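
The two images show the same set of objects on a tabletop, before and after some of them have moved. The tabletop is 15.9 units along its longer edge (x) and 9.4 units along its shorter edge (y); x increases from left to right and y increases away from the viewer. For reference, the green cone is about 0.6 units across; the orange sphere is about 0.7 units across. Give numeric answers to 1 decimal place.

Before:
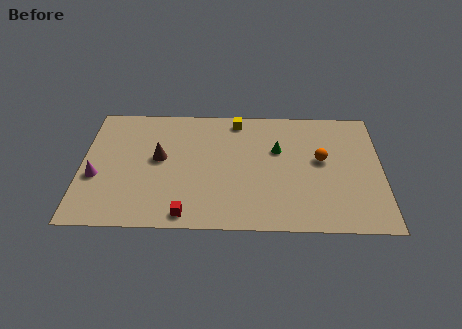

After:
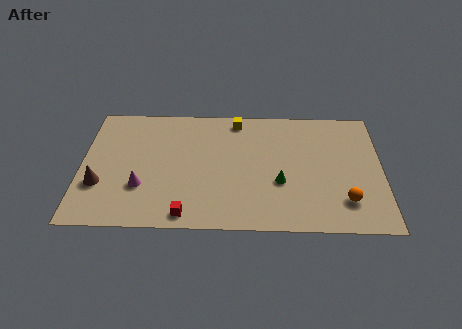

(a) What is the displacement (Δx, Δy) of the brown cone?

(-3.1, -2.1)

The brown cone started near (4.1, 5.2) and ended near (1.0, 3.1).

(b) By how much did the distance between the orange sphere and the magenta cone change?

-1.3

The distance was about 12.0 in the first image and 10.7 in the second, so they moved 1.3 units closer together.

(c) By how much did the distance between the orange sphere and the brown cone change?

+4.3

They were about 8.6 units apart before and 12.9 after — 4.3 units further apart.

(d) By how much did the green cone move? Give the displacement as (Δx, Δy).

(0.1, -2.5)

The green cone started near (10.4, 6.0) and ended near (10.5, 3.5).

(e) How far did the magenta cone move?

2.5

The magenta cone was near (0.8, 3.7) before and (3.2, 3.0) after, so it travelled √(2.4² + 0.7²) ≈ 2.5 units.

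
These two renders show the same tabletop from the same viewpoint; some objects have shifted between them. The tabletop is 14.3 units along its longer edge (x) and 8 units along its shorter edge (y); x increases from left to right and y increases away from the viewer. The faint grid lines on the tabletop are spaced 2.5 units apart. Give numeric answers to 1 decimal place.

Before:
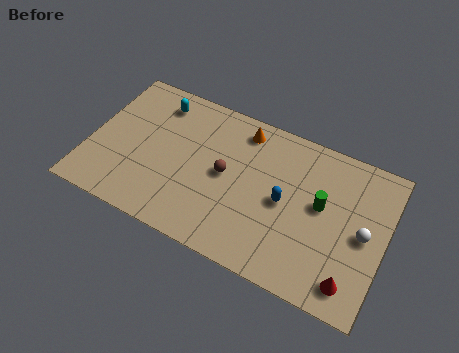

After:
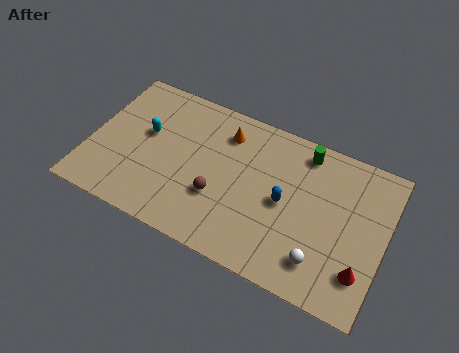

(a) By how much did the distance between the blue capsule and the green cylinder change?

+1.3

Before: roughly 1.8 units apart; after: 3.1. That's 1.3 units further apart.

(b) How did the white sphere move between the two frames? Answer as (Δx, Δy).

(-1.8, -2.2)

The white sphere started near (13.3, 3.9) and ended near (11.5, 1.7).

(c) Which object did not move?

the blue capsule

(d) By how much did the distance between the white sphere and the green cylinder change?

+3.2

Before: roughly 2.2 units apart; after: 5.4. That's 3.2 units further apart.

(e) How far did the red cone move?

0.8

From (13.0, 1.3) to (13.4, 2.0), the red cone covered √(0.4² + 0.7²) ≈ 0.8 units.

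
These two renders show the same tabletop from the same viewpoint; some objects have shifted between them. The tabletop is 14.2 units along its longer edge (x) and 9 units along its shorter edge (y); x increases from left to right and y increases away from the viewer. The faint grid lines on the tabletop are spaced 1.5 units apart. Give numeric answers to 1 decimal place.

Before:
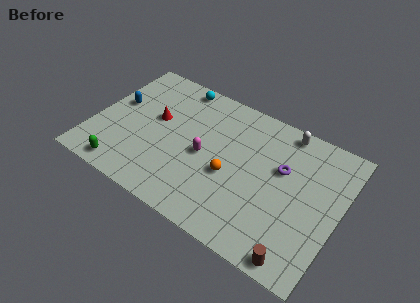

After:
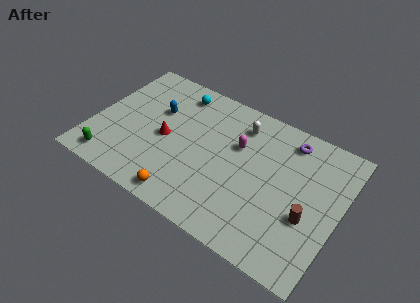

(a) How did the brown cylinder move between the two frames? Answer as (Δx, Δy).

(0.1, 2.6)

The brown cylinder started near (12.5, 0.8) and ended near (12.6, 3.4).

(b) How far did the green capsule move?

0.8

From (2.3, 1.0) to (1.5, 1.2), the green capsule covered √(0.8² + 0.2²) ≈ 0.8 units.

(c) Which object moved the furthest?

the orange sphere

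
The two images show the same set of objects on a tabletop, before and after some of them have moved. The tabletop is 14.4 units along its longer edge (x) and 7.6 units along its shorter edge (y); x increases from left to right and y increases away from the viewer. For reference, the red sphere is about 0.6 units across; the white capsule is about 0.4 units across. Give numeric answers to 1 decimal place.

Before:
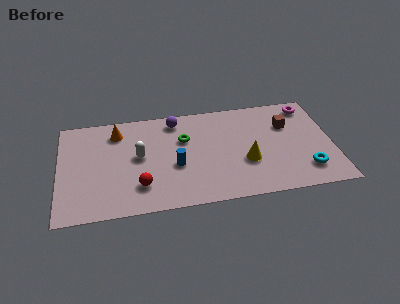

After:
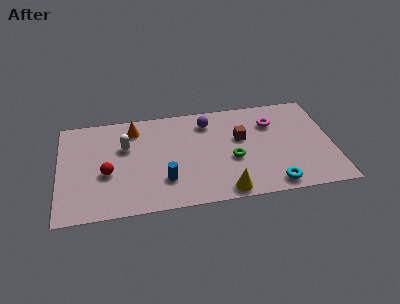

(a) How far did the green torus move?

3.1

The green torus was near (6.6, 5.0) before and (9.1, 3.1) after, so it travelled √(2.5² + 1.9²) ≈ 3.1 units.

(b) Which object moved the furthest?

the green torus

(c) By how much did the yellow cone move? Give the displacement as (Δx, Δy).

(-1.2, -2.0)

The yellow cone started near (9.8, 2.8) and ended near (8.6, 0.8).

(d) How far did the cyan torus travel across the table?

2.0

From (12.9, 1.7) to (11.1, 0.9), the cyan torus covered √(1.8² + 0.8²) ≈ 2.0 units.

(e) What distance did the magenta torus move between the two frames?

2.2

The magenta torus moved from about (13.3, 6.5) to (11.3, 5.5), a distance of √(2.0² + 1.0²) ≈ 2.2.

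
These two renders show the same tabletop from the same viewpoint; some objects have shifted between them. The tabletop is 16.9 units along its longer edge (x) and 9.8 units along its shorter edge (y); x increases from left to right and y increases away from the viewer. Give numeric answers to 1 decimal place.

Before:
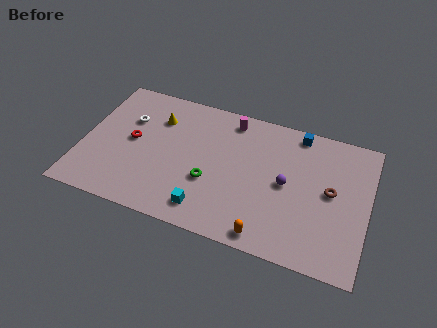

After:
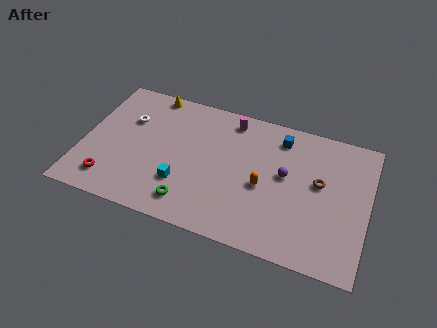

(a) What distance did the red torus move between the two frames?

3.4

From (2.9, 5.1) to (1.9, 1.8), the red torus covered √(1.0² + 3.3²) ≈ 3.4 units.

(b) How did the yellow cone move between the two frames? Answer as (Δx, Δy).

(-0.6, 1.8)

The yellow cone started near (4.2, 7.2) and ended near (3.6, 9.0).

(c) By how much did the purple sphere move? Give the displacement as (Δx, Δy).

(-0.1, 0.6)

The purple sphere started near (12.1, 4.9) and ended near (12.0, 5.5).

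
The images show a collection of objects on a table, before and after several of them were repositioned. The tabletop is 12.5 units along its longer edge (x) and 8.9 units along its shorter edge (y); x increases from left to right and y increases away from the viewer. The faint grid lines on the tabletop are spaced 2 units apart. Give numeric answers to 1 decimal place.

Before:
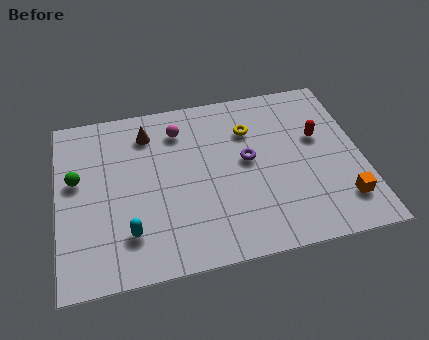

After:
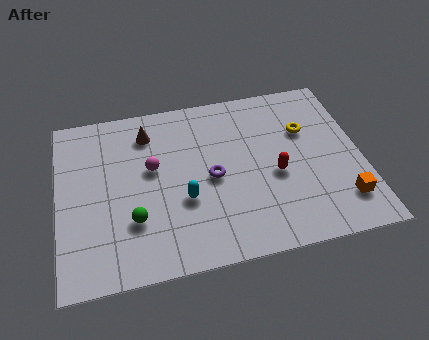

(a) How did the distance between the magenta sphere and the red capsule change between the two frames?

-0.7

The distance was about 5.9 in the first image and 5.2 in the second, so they moved 0.7 units closer together.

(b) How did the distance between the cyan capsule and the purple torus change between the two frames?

-4.2

Before: roughly 5.7 units apart; after: 1.5. That's 4.2 units closer together.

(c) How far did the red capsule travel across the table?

2.5

The red capsule moved from about (10.8, 5.4) to (8.9, 3.8), a distance of √(1.9² + 1.6²) ≈ 2.5.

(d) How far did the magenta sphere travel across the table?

2.2

The magenta sphere moved from about (5.1, 7.0) to (3.9, 5.2), a distance of √(1.2² + 1.8²) ≈ 2.2.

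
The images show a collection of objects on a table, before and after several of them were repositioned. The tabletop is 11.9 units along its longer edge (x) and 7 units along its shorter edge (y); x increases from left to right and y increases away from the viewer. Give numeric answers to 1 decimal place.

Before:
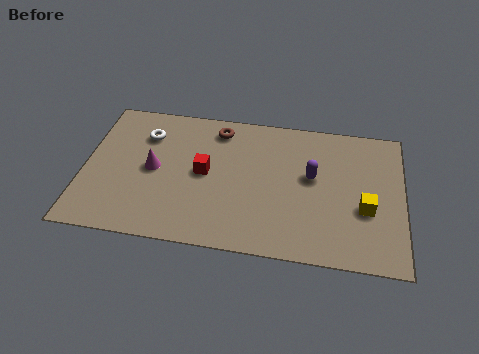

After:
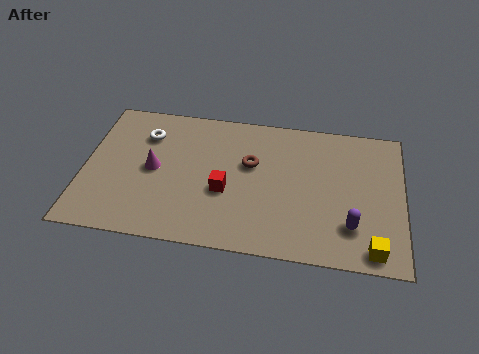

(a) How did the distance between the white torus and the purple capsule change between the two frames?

+2.1

Before: roughly 6.4 units apart; after: 8.5. That's 2.1 units further apart.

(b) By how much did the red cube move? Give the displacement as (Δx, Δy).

(0.8, -0.8)

The red cube was at about (4.5, 3.6) and moved to about (5.3, 2.8).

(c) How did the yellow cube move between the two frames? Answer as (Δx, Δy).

(0.3, -1.9)

The yellow cube started near (10.5, 2.7) and ended near (10.8, 0.8).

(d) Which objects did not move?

the white torus and the magenta cone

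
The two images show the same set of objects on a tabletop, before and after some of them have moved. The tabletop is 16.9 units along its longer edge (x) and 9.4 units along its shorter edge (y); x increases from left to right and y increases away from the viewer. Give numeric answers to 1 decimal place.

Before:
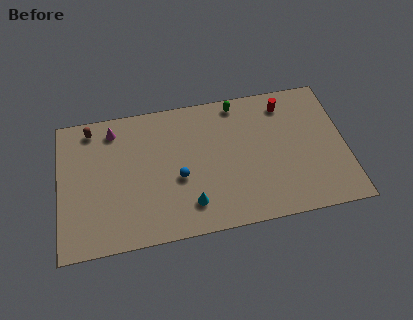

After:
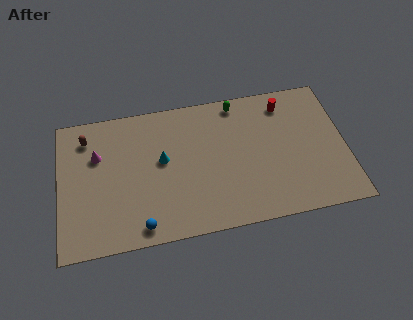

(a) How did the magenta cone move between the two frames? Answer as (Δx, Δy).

(-1.0, -1.6)

The magenta cone was at about (3.3, 7.9) and moved to about (2.3, 6.3).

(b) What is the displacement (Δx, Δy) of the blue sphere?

(-2.3, -2.8)

The blue sphere started near (7.0, 3.9) and ended near (4.7, 1.1).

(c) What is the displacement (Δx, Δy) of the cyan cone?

(-1.5, 3.3)

The cyan cone was at about (7.6, 2.0) and moved to about (6.1, 5.3).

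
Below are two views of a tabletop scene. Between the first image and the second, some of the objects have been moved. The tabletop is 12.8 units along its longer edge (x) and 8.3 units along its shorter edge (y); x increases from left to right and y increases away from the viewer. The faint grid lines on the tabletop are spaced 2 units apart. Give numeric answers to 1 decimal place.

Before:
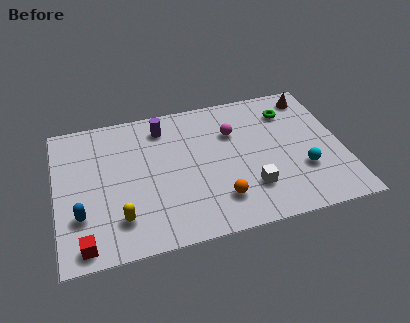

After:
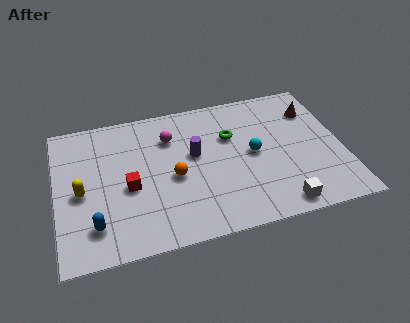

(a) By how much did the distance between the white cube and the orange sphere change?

+3.9

They were about 1.4 units apart before and 5.3 after — 3.9 units further apart.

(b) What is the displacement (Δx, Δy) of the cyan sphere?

(-2.1, 1.5)

The cyan sphere started near (10.9, 2.7) and ended near (8.8, 4.2).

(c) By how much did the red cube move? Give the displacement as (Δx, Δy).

(2.1, 2.7)

From the two frames, the red cube sits at roughly (1.1, 0.9) before and (3.2, 3.6) after.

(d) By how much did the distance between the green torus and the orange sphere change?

-2.5

Before: roughly 5.7 units apart; after: 3.2. That's 2.5 units closer together.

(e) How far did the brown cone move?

0.9

The brown cone was near (11.7, 7.1) before and (11.7, 6.2) after, so it travelled √(0.0² + 0.9²) ≈ 0.9 units.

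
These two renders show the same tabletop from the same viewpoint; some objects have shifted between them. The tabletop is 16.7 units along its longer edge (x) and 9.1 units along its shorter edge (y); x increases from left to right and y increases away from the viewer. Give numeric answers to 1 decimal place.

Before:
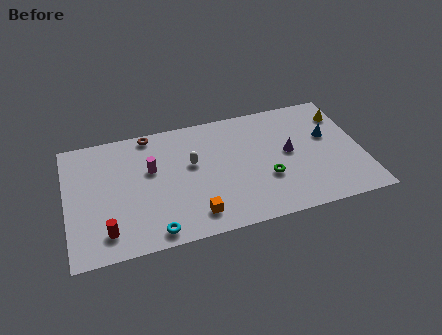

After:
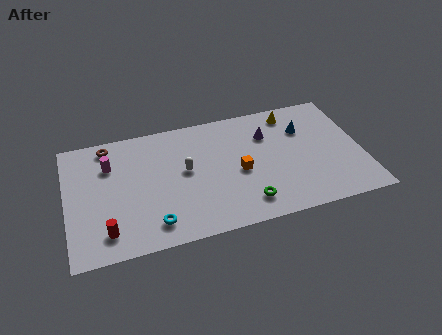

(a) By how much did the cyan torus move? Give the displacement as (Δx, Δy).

(0.0, 0.6)

The cyan torus was at about (4.7, 1.0) and moved to about (4.7, 1.6).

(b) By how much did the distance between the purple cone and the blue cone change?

-0.3

The distance was about 2.4 in the first image and 2.1 in the second, so they moved 0.3 units closer together.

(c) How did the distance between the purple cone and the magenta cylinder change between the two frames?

+1.2

The distance was about 7.8 in the first image and 9.0 in the second, so they moved 1.2 units further apart.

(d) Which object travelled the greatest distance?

the orange cube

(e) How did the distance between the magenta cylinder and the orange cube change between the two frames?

+3.0

They were about 4.6 units apart before and 7.6 after — 3.0 units further apart.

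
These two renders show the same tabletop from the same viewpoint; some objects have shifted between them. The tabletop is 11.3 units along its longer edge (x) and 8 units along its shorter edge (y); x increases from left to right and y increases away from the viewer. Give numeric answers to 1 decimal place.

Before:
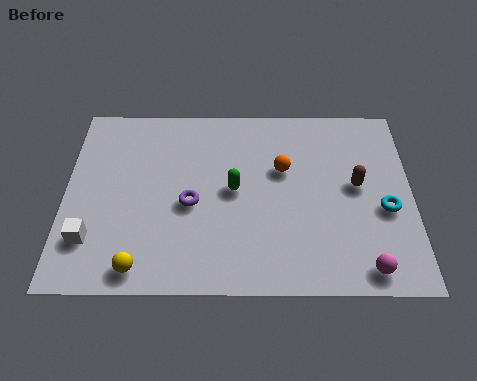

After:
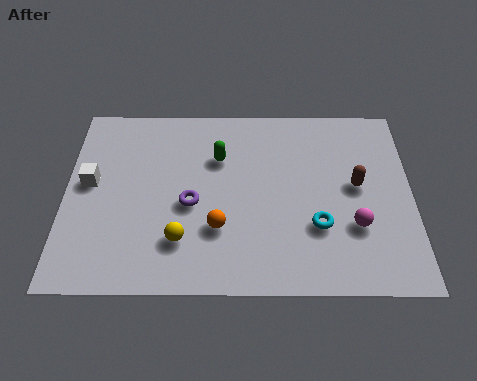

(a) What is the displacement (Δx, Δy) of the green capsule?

(-0.5, 1.4)

The green capsule started near (5.5, 4.1) and ended near (5.0, 5.5).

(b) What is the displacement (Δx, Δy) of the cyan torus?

(-2.2, -0.7)

The cyan torus was at about (10.4, 3.3) and moved to about (8.2, 2.6).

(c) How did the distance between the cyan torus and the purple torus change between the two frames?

-2.1

Before: roughly 6.3 units apart; after: 4.2. That's 2.1 units closer together.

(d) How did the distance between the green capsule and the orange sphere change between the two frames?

+1.2

The distance was about 1.8 in the first image and 3.0 in the second, so they moved 1.2 units further apart.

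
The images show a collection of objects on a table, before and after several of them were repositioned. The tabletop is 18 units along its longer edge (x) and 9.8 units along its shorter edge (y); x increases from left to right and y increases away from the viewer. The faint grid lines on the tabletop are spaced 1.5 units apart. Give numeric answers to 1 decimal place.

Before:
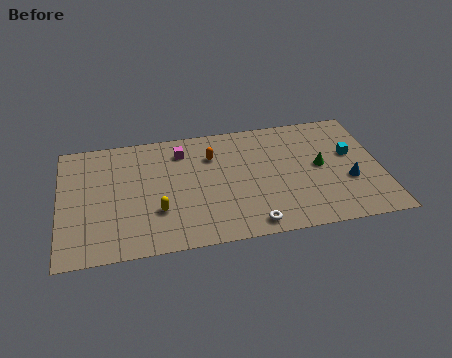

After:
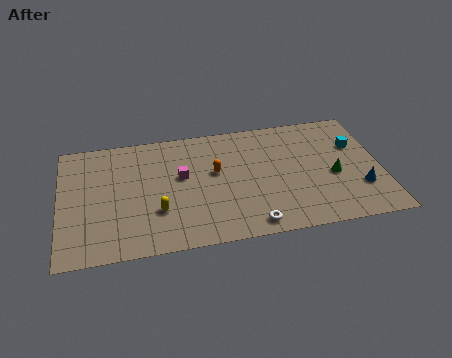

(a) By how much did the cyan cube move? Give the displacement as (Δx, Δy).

(0.3, 0.7)

From the two frames, the cyan cube sits at roughly (16.4, 5.8) before and (16.7, 6.5) after.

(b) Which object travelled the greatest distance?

the magenta cube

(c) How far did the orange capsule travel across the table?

1.4

The orange capsule moved from about (8.6, 7.1) to (8.7, 5.7), a distance of √(0.1² + 1.4²) ≈ 1.4.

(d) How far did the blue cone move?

0.9

From (16.1, 3.6) to (16.7, 2.9), the blue cone covered √(0.6² + 0.7²) ≈ 0.9 units.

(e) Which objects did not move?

the yellow capsule and the white torus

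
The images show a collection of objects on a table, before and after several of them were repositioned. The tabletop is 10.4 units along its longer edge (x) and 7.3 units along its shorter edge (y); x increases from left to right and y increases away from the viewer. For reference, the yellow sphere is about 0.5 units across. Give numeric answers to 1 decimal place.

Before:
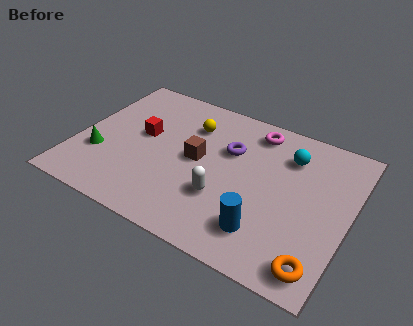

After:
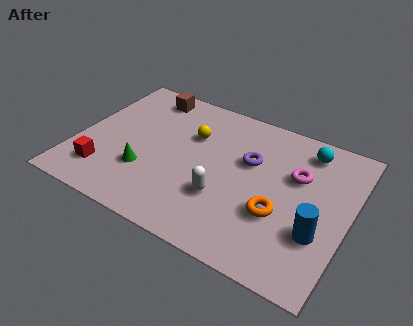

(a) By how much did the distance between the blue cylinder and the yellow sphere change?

+0.7

They were about 5.1 units apart before and 5.8 after — 0.7 units further apart.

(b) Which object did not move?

the white capsule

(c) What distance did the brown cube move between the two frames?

3.5

From (4.6, 3.8) to (2.2, 6.3), the brown cube covered √(2.4² + 2.5²) ≈ 3.5 units.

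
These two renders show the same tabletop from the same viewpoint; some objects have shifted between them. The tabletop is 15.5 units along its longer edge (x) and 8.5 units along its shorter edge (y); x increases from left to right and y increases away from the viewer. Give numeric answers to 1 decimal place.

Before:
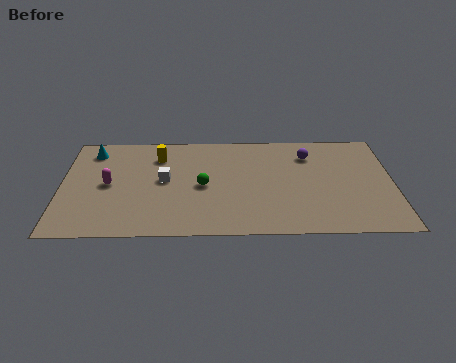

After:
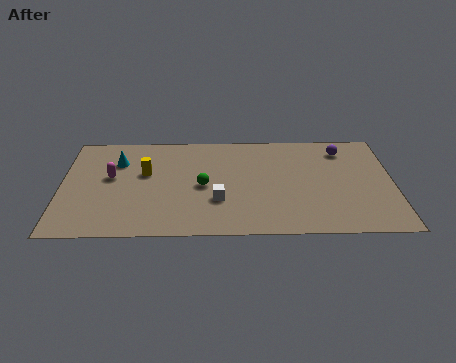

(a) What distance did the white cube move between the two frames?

3.0

The white cube moved from about (4.8, 4.5) to (7.3, 2.8), a distance of √(2.5² + 1.7²) ≈ 3.0.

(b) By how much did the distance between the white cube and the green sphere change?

-0.5

Before: roughly 1.9 units apart; after: 1.4. That's 0.5 units closer together.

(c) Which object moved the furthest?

the white cube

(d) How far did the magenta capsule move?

0.6

From (2.2, 4.2) to (2.3, 4.8), the magenta capsule covered √(0.1² + 0.6²) ≈ 0.6 units.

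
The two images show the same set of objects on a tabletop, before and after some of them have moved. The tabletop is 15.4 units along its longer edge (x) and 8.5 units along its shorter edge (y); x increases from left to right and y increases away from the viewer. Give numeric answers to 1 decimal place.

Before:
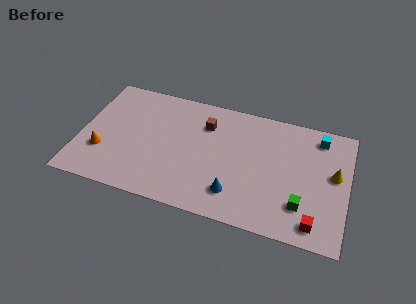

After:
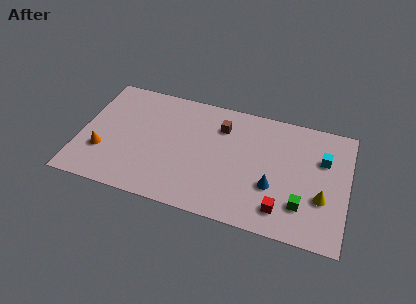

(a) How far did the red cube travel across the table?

1.9

The red cube was near (13.7, 1.2) before and (11.8, 1.6) after, so it travelled √(1.9² + 0.4²) ≈ 1.9 units.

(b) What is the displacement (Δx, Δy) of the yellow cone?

(-0.6, -1.8)

The yellow cone was at about (14.6, 4.8) and moved to about (14.0, 3.0).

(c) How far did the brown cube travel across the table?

0.9

The brown cube was near (7.1, 6.3) before and (8.0, 6.4) after, so it travelled √(0.9² + 0.1²) ≈ 0.9 units.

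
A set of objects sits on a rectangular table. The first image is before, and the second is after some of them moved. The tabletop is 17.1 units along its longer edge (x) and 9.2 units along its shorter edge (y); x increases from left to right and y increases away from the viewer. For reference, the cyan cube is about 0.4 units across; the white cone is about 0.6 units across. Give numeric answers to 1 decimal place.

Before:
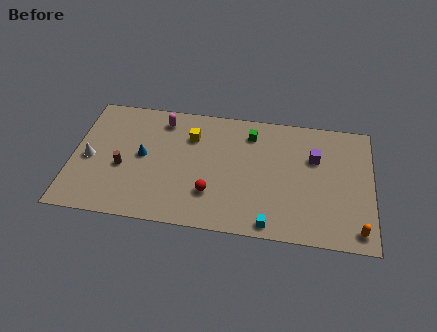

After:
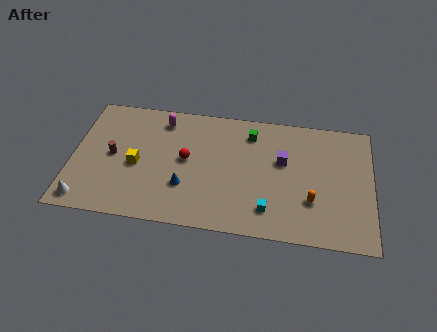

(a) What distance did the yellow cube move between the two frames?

4.0

The yellow cube was near (6.7, 6.7) before and (3.7, 4.1) after, so it travelled √(3.0² + 2.6²) ≈ 4.0 units.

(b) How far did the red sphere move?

2.7

From (8.0, 2.6) to (6.5, 4.9), the red sphere covered √(1.5² + 2.3²) ≈ 2.7 units.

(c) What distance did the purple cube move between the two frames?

1.9

From (13.8, 6.1) to (12.0, 5.6), the purple cube covered √(1.8² + 0.5²) ≈ 1.9 units.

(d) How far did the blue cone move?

3.1

The blue cone was near (4.0, 4.8) before and (6.5, 2.9) after, so it travelled √(2.5² + 1.9²) ≈ 3.1 units.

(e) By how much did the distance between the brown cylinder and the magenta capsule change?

-0.3

Before: roughly 4.4 units apart; after: 4.1. That's 0.3 units closer together.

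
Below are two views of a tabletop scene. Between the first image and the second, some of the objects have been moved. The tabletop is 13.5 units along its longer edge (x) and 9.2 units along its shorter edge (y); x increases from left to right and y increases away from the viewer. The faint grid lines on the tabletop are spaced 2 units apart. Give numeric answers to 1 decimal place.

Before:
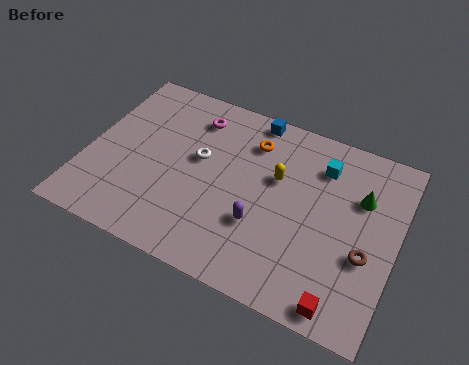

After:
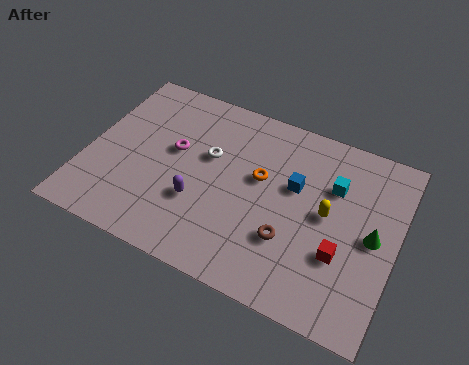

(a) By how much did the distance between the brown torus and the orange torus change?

-3.5

The distance was about 6.5 in the first image and 3.0 in the second, so they moved 3.5 units closer together.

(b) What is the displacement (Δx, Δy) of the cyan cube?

(0.6, -0.8)

From the two frames, the cyan cube sits at roughly (10.0, 7.1) before and (10.6, 6.3) after.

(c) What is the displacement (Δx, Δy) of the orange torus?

(0.6, -1.7)

From the two frames, the orange torus sits at roughly (6.9, 7.1) before and (7.5, 5.4) after.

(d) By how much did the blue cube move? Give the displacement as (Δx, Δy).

(2.2, -2.8)

The blue cube started near (6.8, 8.4) and ended near (9.0, 5.6).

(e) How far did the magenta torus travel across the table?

2.2

From (4.3, 7.4) to (3.7, 5.3), the magenta torus covered √(0.6² + 2.1²) ≈ 2.2 units.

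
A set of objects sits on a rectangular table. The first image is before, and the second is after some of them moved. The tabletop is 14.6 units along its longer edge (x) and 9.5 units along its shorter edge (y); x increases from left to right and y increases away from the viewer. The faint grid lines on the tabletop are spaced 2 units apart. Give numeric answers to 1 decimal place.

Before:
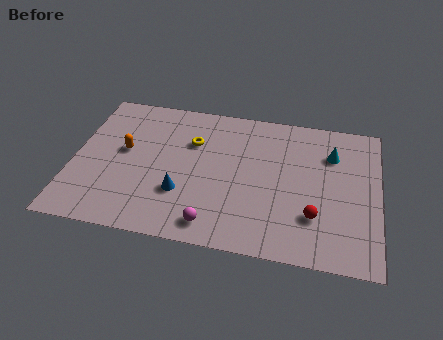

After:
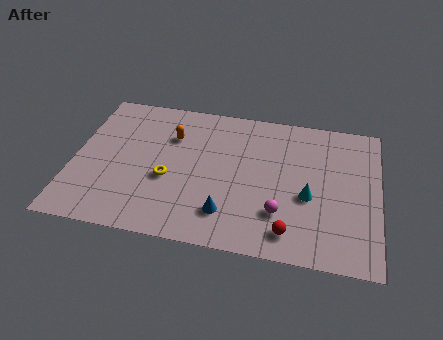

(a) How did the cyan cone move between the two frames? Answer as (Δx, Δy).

(-1.0, -3.0)

The cyan cone was at about (12.3, 6.9) and moved to about (11.3, 3.9).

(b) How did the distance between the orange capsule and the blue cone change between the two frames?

+1.7

Before: roughly 3.7 units apart; after: 5.4. That's 1.7 units further apart.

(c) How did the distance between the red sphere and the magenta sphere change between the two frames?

-3.7

The distance was about 4.9 in the first image and 1.2 in the second, so they moved 3.7 units closer together.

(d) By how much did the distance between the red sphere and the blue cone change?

-3.2

Before: roughly 6.3 units apart; after: 3.1. That's 3.2 units closer together.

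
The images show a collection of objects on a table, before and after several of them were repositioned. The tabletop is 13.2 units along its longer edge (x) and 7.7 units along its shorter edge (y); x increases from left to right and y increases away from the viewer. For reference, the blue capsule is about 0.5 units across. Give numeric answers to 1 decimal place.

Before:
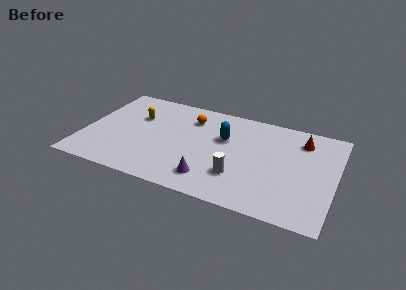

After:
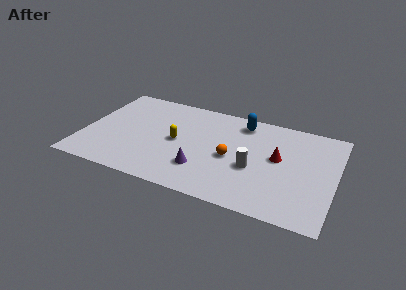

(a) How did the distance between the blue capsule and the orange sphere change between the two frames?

+0.9

They were about 2.1 units apart before and 3.0 after — 0.9 units further apart.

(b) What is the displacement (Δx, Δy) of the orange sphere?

(2.4, -2.4)

From the two frames, the orange sphere sits at roughly (5.4, 5.9) before and (7.8, 3.5) after.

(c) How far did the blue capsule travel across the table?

1.8

The blue capsule moved from about (7.3, 4.9) to (8.1, 6.5), a distance of √(0.8² + 1.6²) ≈ 1.8.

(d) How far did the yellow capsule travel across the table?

2.6

The yellow capsule moved from about (2.6, 5.1) to (4.9, 3.8), a distance of √(2.3² + 1.3²) ≈ 2.6.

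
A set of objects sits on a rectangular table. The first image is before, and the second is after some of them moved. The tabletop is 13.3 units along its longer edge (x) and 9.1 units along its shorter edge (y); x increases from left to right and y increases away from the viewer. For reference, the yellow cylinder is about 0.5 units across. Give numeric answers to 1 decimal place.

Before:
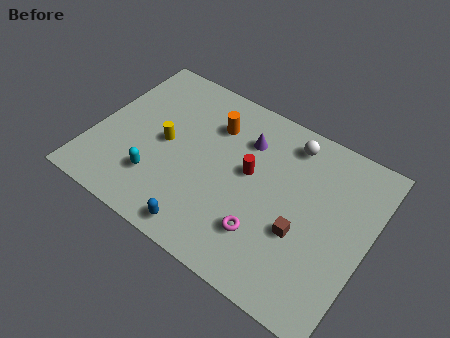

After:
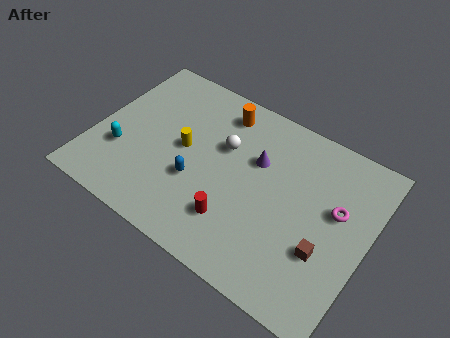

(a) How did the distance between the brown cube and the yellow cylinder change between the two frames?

+0.4

Before: roughly 7.0 units apart; after: 7.4. That's 0.4 units further apart.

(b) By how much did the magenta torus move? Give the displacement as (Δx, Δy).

(3.0, 3.0)

The magenta torus was at about (8.7, 2.4) and moved to about (11.7, 5.4).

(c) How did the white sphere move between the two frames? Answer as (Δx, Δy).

(-2.9, -1.9)

The white sphere was at about (9.0, 7.7) and moved to about (6.1, 5.8).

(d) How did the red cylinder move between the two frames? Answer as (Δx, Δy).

(-0.2, -2.8)

The red cylinder was at about (7.5, 5.1) and moved to about (7.3, 2.3).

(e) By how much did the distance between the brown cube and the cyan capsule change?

+3.0

The distance was about 7.0 in the first image and 10.0 in the second, so they moved 3.0 units further apart.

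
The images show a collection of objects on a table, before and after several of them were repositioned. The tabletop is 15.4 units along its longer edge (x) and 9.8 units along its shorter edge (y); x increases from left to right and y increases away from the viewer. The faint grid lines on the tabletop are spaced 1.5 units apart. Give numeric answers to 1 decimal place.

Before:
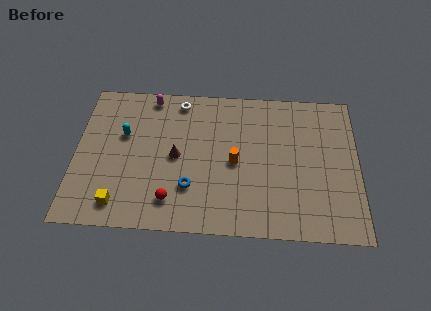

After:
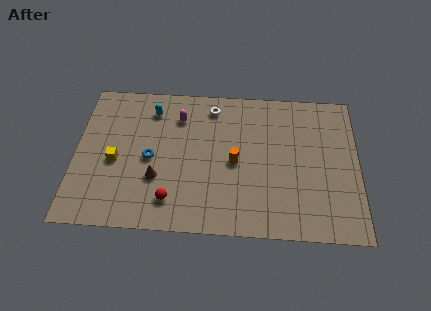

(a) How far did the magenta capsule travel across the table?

2.1

The magenta capsule was near (4.0, 8.8) before and (5.6, 7.5) after, so it travelled √(1.6² + 1.3²) ≈ 2.1 units.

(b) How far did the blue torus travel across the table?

2.8

The blue torus moved from about (6.3, 2.8) to (4.1, 4.6), a distance of √(2.2² + 1.8²) ≈ 2.8.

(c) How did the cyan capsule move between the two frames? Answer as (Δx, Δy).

(1.5, 1.8)

The cyan capsule was at about (2.6, 6.1) and moved to about (4.1, 7.9).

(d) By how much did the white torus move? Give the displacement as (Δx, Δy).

(1.8, -0.3)

The white torus started near (5.6, 8.6) and ended near (7.4, 8.3).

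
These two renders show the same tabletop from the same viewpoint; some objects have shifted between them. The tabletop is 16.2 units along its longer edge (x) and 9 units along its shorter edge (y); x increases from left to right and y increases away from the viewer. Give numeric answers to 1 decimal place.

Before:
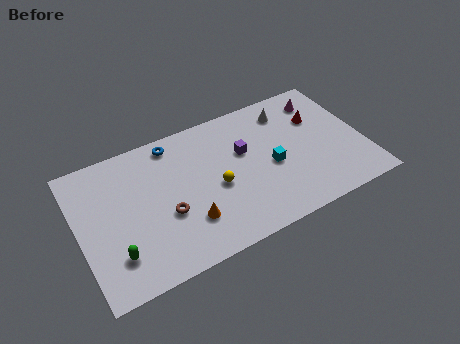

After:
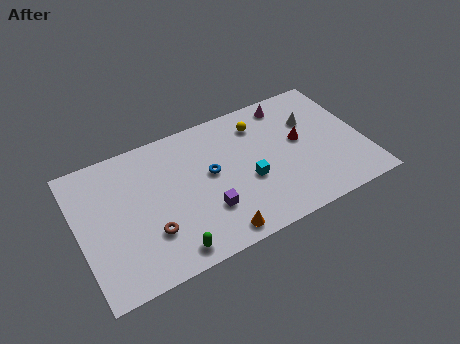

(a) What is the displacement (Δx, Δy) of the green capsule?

(2.9, -1.1)

The green capsule started near (1.8, 2.2) and ended near (4.7, 1.1).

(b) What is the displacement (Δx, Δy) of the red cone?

(-1.2, -1.1)

From the two frames, the red cone sits at roughly (13.9, 6.1) before and (12.7, 5.0) after.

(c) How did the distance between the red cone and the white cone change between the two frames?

-0.6

The distance was about 2.0 in the first image and 1.4 in the second, so they moved 0.6 units closer together.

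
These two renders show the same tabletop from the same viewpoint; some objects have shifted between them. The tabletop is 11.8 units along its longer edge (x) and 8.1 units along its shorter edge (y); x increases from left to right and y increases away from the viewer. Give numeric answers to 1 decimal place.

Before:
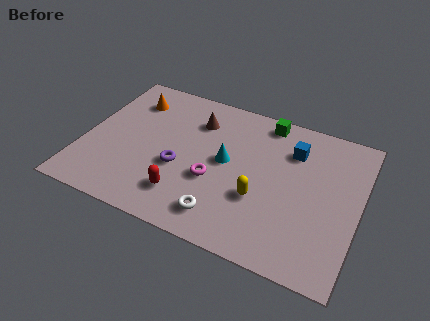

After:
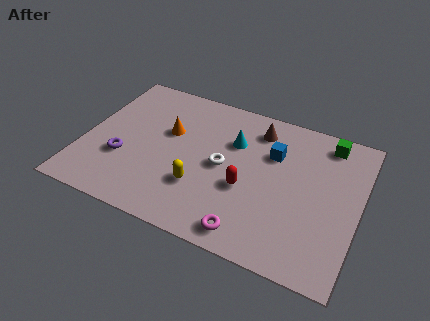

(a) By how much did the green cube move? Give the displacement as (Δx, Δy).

(2.7, -0.2)

The green cube was at about (7.5, 7.2) and moved to about (10.2, 7.0).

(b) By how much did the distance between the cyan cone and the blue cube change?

-1.5

They were about 3.2 units apart before and 1.7 after — 1.5 units closer together.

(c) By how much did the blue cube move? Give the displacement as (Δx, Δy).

(-0.8, -0.5)

From the two frames, the blue cube sits at roughly (8.8, 6.0) before and (8.0, 5.5) after.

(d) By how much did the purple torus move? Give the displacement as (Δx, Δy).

(-2.4, -0.4)

The purple torus started near (4.2, 3.2) and ended near (1.8, 2.8).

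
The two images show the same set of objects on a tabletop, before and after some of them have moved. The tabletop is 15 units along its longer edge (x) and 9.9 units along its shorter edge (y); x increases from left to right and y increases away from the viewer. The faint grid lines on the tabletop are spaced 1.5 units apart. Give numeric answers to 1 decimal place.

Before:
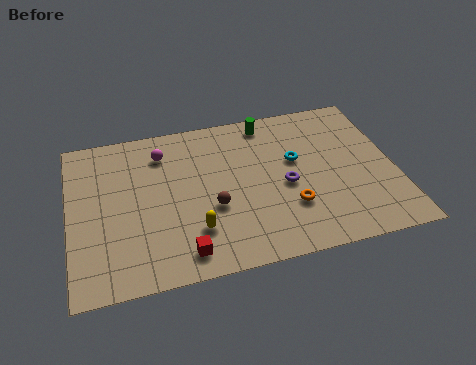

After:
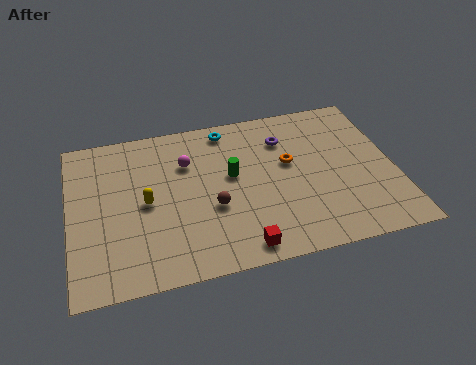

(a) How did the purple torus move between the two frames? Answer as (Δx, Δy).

(0.2, 3.0)

The purple torus was at about (9.9, 4.4) and moved to about (10.1, 7.4).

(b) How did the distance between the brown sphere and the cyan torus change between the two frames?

+0.5

The distance was about 4.5 in the first image and 5.0 in the second, so they moved 0.5 units further apart.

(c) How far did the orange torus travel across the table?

2.8

The orange torus was near (10.0, 3.0) before and (10.2, 5.8) after, so it travelled √(0.2² + 2.8²) ≈ 2.8 units.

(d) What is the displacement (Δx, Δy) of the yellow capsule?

(-2.1, 2.2)

The yellow capsule started near (5.6, 2.6) and ended near (3.5, 4.8).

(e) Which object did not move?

the brown sphere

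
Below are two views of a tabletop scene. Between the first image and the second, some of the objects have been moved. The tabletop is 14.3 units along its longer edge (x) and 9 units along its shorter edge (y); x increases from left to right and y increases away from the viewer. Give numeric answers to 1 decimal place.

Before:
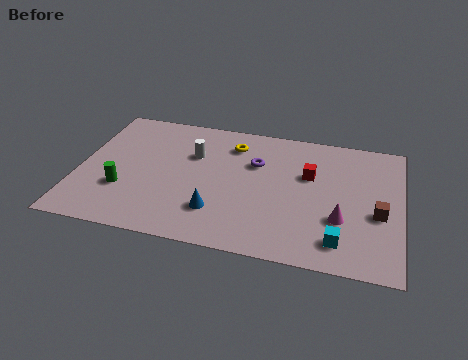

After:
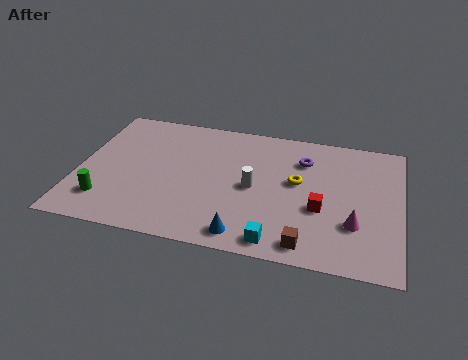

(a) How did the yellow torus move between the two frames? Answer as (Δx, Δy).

(3.0, -2.0)

From the two frames, the yellow torus sits at roughly (6.7, 7.1) before and (9.7, 5.1) after.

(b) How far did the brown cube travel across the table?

4.0

The brown cube moved from about (13.3, 3.7) to (10.3, 1.1), a distance of √(3.0² + 2.6²) ≈ 4.0.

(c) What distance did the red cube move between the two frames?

2.3

From (10.2, 5.7) to (10.8, 3.5), the red cube covered √(0.6² + 2.2²) ≈ 2.3 units.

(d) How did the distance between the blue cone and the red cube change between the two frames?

-1.2

They were about 5.2 units apart before and 4.0 after — 1.2 units closer together.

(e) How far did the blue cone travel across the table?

1.8

The blue cone was near (6.3, 2.3) before and (7.6, 1.1) after, so it travelled √(1.3² + 1.2²) ≈ 1.8 units.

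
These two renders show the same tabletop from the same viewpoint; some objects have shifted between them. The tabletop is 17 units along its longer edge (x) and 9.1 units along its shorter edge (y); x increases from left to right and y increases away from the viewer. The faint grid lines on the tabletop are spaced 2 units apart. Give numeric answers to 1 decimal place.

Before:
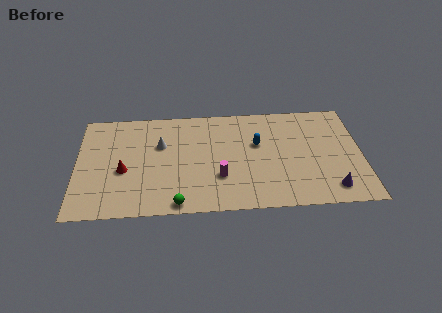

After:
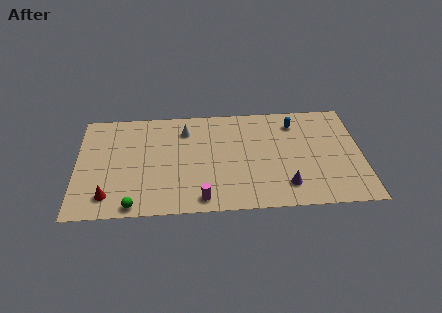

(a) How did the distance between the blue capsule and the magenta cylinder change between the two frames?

+4.9

The distance was about 3.5 in the first image and 8.4 in the second, so they moved 4.9 units further apart.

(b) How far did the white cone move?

1.9

The white cone was near (5.0, 5.9) before and (6.5, 7.1) after, so it travelled √(1.5² + 1.2²) ≈ 1.9 units.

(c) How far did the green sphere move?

2.6

The green sphere was near (6.0, 0.8) before and (3.4, 0.8) after, so it travelled √(2.6² + 0.0²) ≈ 2.6 units.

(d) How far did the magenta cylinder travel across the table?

2.1

The magenta cylinder was near (8.5, 2.9) before and (7.4, 1.1) after, so it travelled √(1.1² + 1.8²) ≈ 2.1 units.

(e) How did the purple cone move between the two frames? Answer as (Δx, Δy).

(-2.7, 0.4)

From the two frames, the purple cone sits at roughly (15.1, 1.5) before and (12.4, 1.9) after.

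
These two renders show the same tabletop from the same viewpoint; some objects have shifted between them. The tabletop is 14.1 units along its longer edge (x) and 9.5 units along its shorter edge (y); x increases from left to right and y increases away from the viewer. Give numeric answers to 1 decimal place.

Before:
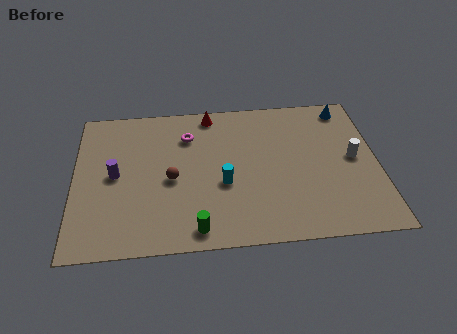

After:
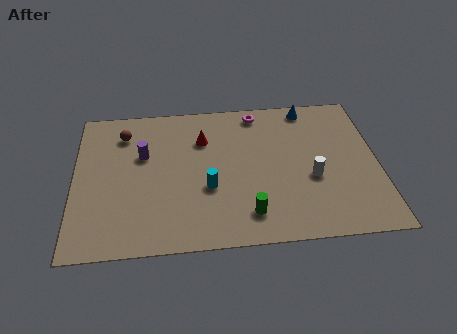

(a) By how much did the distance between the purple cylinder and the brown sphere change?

-0.9

Before: roughly 2.6 units apart; after: 1.7. That's 0.9 units closer together.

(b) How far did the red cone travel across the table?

1.7

The red cone was near (6.4, 8.5) before and (6.0, 6.8) after, so it travelled √(0.4² + 1.7²) ≈ 1.7 units.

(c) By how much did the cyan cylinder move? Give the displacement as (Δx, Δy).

(-0.7, -0.2)

The cyan cylinder started near (6.9, 3.8) and ended near (6.2, 3.6).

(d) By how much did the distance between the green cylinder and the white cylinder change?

-4.7

Before: roughly 8.3 units apart; after: 3.6. That's 4.7 units closer together.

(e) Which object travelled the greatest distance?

the brown sphere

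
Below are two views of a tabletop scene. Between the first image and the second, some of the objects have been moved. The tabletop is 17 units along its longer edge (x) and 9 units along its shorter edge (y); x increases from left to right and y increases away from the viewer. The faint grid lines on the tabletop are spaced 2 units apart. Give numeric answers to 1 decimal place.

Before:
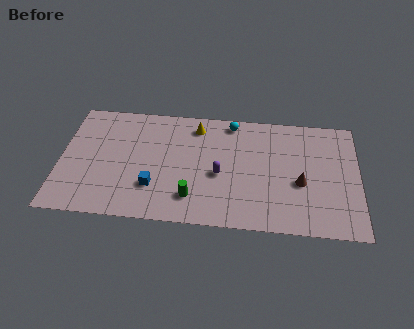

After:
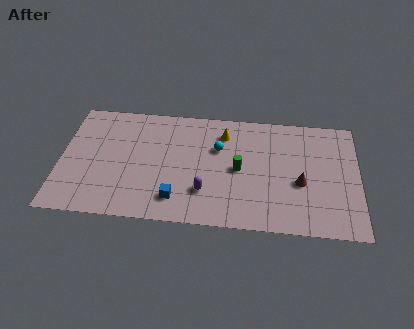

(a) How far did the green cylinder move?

3.5

The green cylinder was near (7.6, 2.0) before and (10.2, 4.4) after, so it travelled √(2.6² + 2.4²) ≈ 3.5 units.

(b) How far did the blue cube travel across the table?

1.5

From (5.4, 2.6) to (6.7, 1.8), the blue cube covered √(1.3² + 0.8²) ≈ 1.5 units.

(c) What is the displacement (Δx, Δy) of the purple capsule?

(-0.8, -1.4)

From the two frames, the purple capsule sits at roughly (9.1, 3.9) before and (8.3, 2.5) after.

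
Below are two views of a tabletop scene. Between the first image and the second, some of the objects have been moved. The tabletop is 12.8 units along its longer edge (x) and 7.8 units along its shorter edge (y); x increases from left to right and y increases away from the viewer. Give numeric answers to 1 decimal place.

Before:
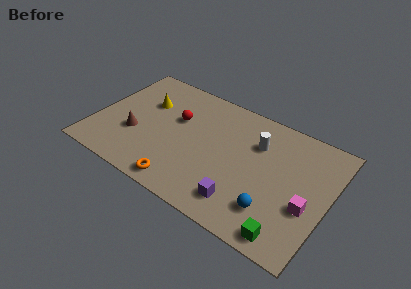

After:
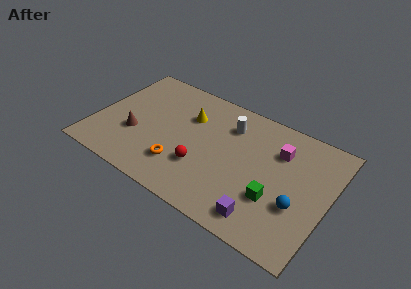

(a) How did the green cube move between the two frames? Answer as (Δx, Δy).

(-1.0, 1.7)

The green cube was at about (11.1, 0.9) and moved to about (10.1, 2.6).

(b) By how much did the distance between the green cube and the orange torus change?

-0.7

Before: roughly 5.8 units apart; after: 5.1. That's 0.7 units closer together.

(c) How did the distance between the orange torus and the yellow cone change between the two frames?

-1.7

They were about 5.1 units apart before and 3.4 after — 1.7 units closer together.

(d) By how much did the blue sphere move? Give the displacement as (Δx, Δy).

(1.2, 0.9)

The blue sphere started near (10.1, 1.9) and ended near (11.3, 2.8).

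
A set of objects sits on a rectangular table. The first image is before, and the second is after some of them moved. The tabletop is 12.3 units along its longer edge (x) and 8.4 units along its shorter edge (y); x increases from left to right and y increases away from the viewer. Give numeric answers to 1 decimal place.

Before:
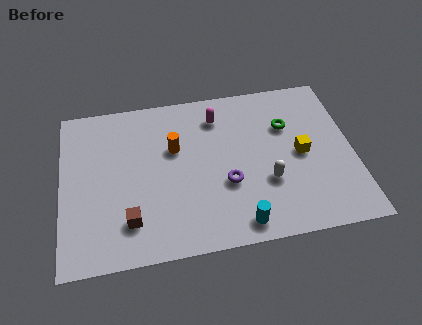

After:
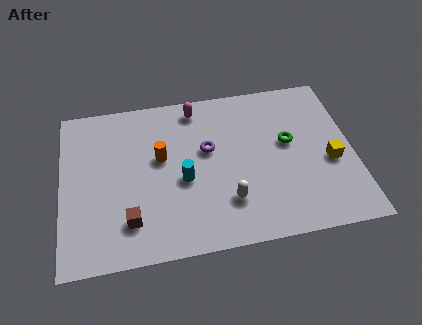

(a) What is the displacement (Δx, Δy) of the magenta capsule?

(-0.9, 0.6)

From the two frames, the magenta capsule sits at roughly (6.7, 6.7) before and (5.8, 7.3) after.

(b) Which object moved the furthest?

the cyan cylinder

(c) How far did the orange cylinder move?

0.7

The orange cylinder was near (4.8, 5.3) before and (4.2, 4.9) after, so it travelled √(0.6² + 0.4²) ≈ 0.7 units.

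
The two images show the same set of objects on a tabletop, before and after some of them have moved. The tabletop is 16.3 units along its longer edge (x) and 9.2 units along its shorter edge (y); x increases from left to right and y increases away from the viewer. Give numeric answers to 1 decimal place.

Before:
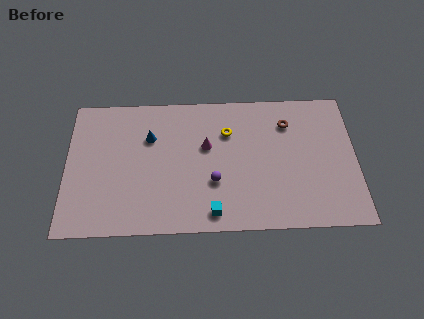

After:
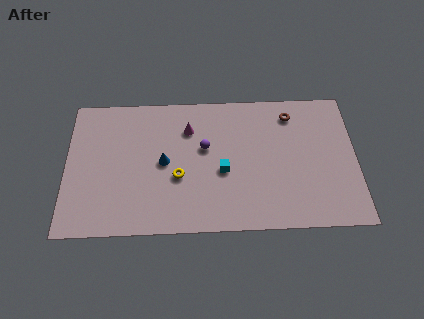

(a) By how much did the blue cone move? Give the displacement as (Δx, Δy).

(0.8, -1.7)

The blue cone started near (4.7, 6.3) and ended near (5.5, 4.6).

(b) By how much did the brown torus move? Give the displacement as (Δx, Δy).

(0.2, 0.6)

The brown torus was at about (12.5, 7.0) and moved to about (12.7, 7.6).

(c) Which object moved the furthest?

the yellow torus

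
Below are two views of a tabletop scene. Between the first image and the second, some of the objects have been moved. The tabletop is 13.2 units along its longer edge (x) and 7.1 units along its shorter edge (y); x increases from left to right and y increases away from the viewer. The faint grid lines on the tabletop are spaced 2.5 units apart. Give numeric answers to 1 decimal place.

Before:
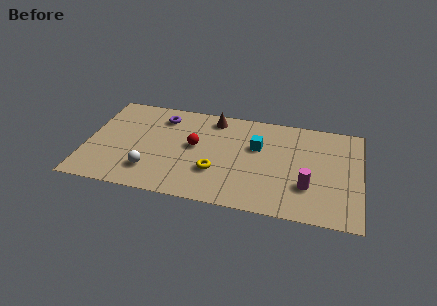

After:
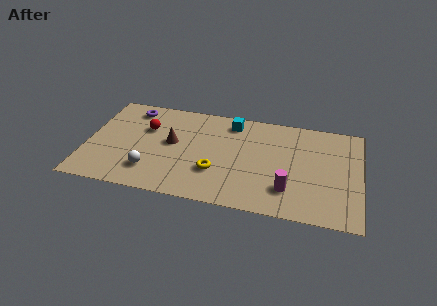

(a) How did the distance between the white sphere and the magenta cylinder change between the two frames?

-0.9

The distance was about 7.5 in the first image and 6.6 in the second, so they moved 0.9 units closer together.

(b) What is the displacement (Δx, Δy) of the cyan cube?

(-1.3, 1.5)

From the two frames, the cyan cube sits at roughly (8.2, 4.5) before and (6.9, 6.0) after.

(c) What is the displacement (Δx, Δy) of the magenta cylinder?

(-0.9, -0.4)

The magenta cylinder was at about (10.7, 2.2) and moved to about (9.8, 1.8).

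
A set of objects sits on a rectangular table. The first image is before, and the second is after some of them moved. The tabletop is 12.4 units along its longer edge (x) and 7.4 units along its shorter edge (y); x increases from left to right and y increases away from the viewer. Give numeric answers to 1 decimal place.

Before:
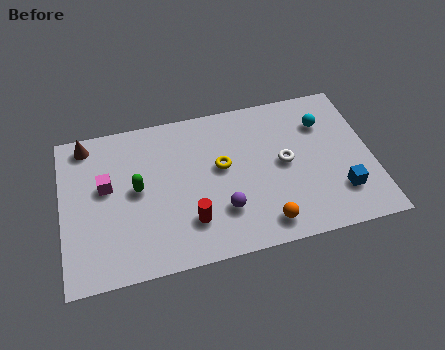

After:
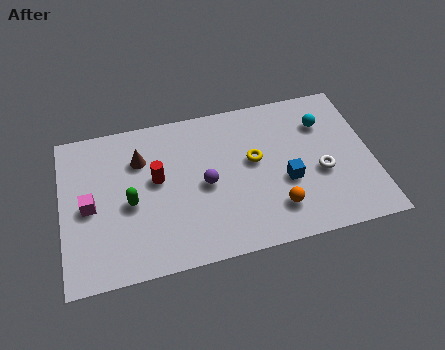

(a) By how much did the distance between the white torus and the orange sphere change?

-0.6

The distance was about 2.9 in the first image and 2.3 in the second, so they moved 0.6 units closer together.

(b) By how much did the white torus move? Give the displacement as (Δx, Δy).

(1.4, -0.8)

The white torus started near (8.9, 3.8) and ended near (10.3, 3.0).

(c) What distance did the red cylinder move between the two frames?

2.6

From (5.0, 1.9) to (3.8, 4.2), the red cylinder covered √(1.2² + 2.3²) ≈ 2.6 units.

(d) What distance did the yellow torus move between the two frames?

1.3

From (6.4, 4.2) to (7.7, 4.2), the yellow torus covered √(1.3² + 0.0²) ≈ 1.3 units.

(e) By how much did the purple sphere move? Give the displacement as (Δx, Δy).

(-0.6, 1.4)

From the two frames, the purple sphere sits at roughly (6.3, 2.1) before and (5.7, 3.5) after.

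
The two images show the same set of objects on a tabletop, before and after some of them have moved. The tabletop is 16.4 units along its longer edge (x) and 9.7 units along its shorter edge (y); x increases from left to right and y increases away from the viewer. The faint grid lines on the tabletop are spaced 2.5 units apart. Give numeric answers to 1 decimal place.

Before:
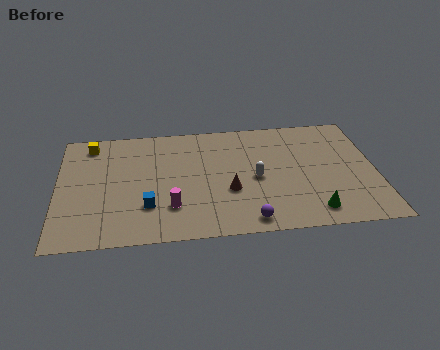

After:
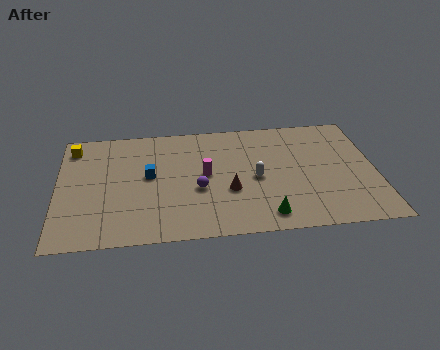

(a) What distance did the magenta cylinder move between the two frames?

3.1

The magenta cylinder was near (5.8, 2.6) before and (7.6, 5.1) after, so it travelled √(1.8² + 2.5²) ≈ 3.1 units.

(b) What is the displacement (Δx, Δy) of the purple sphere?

(-2.5, 2.8)

The purple sphere was at about (9.7, 1.1) and moved to about (7.2, 3.9).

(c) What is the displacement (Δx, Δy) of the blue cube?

(0.1, 2.5)

From the two frames, the blue cube sits at roughly (4.6, 2.8) before and (4.7, 5.3) after.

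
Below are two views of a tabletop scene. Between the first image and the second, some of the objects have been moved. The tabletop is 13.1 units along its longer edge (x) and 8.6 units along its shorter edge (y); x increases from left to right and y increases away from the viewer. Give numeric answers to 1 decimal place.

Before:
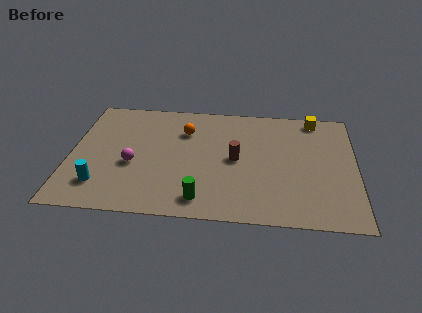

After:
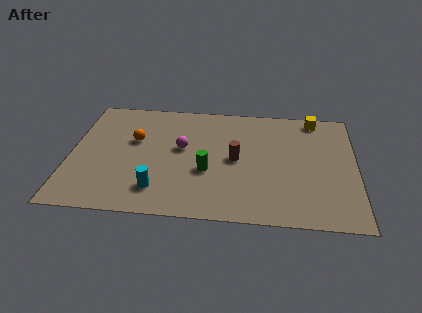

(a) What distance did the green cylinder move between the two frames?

2.0

From (6.1, 1.3) to (6.3, 3.3), the green cylinder covered √(0.2² + 2.0²) ≈ 2.0 units.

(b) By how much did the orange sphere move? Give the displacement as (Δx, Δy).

(-2.3, -0.9)

From the two frames, the orange sphere sits at roughly (5.2, 6.2) before and (2.9, 5.3) after.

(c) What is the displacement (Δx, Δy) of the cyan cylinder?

(2.6, -0.1)

The cyan cylinder was at about (1.5, 1.9) and moved to about (4.1, 1.8).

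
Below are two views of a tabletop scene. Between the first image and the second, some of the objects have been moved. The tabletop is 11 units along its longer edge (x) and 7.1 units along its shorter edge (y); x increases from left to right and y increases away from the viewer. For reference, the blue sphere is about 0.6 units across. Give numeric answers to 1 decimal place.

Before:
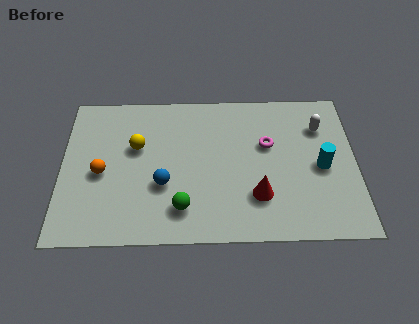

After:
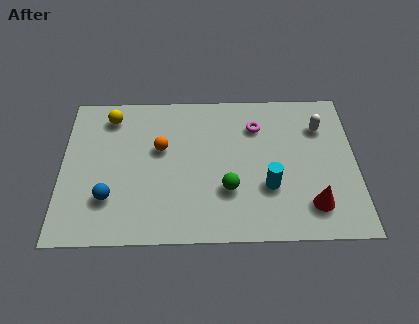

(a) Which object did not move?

the white capsule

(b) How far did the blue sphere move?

2.1

The blue sphere moved from about (3.8, 2.6) to (1.8, 2.0), a distance of √(2.0² + 0.6²) ≈ 2.1.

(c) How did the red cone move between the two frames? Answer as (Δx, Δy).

(2.0, -0.5)

The red cone started near (7.3, 2.0) and ended near (9.3, 1.5).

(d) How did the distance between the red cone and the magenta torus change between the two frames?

+1.9

The distance was about 2.4 in the first image and 4.3 in the second, so they moved 1.9 units further apart.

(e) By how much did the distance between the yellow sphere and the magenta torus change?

+0.6

Before: roughly 4.9 units apart; after: 5.5. That's 0.6 units further apart.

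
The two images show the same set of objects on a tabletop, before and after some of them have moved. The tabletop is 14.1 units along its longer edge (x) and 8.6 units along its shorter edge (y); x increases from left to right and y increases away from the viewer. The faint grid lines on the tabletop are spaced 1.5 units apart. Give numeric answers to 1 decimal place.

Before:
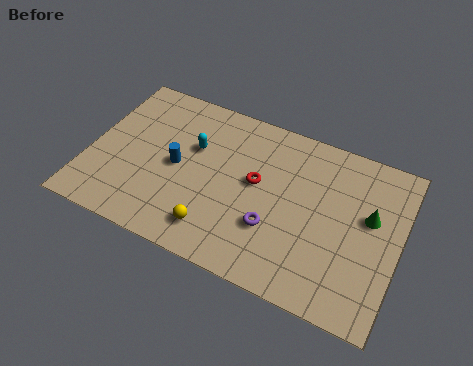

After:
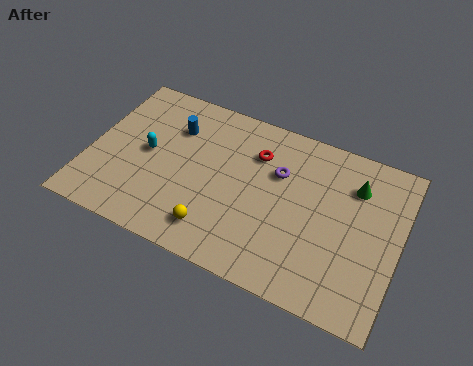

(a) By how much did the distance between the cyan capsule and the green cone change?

+1.4

They were about 8.1 units apart before and 9.5 after — 1.4 units further apart.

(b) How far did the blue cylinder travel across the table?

2.0

The blue cylinder moved from about (4.0, 4.2) to (3.6, 6.2), a distance of √(0.4² + 2.0²) ≈ 2.0.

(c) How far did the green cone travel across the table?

1.5

The green cone was near (12.7, 5.1) before and (11.9, 6.4) after, so it travelled √(0.8² + 1.3²) ≈ 1.5 units.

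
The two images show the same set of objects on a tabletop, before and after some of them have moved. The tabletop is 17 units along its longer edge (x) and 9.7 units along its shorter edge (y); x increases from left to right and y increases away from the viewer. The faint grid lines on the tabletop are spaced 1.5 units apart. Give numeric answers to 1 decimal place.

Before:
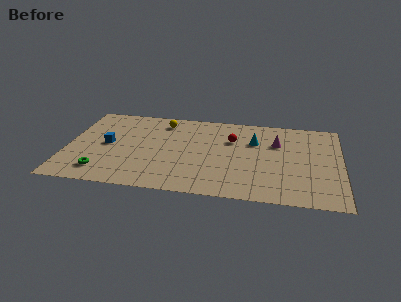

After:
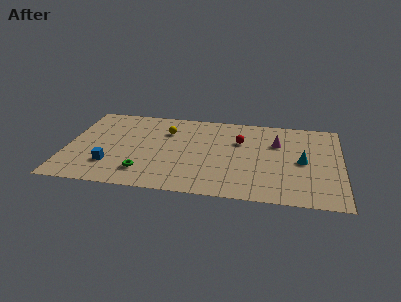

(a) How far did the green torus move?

2.6

The green torus was near (2.3, 1.8) before and (4.9, 2.1) after, so it travelled √(2.6² + 0.3²) ≈ 2.6 units.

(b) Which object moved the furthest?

the cyan cone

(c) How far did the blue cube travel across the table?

2.3

The blue cube was near (2.5, 4.9) before and (2.8, 2.6) after, so it travelled √(0.3² + 2.3²) ≈ 2.3 units.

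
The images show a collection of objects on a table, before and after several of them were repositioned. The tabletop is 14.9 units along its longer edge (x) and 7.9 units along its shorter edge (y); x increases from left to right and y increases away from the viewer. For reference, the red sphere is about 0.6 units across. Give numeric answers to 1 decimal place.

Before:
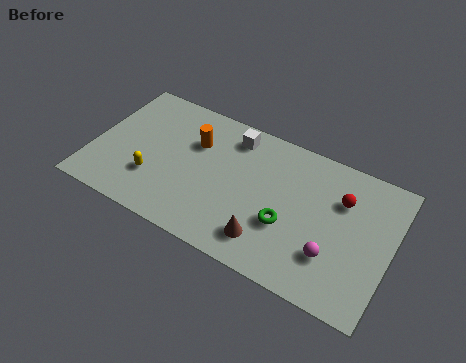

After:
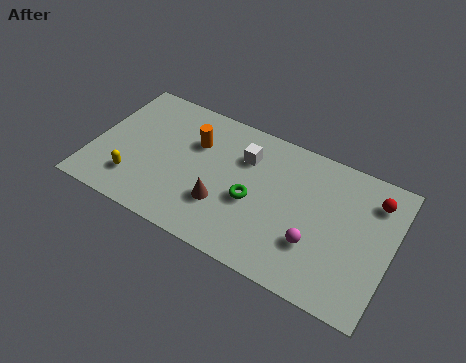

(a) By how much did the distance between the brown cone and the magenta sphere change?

+1.4

The distance was about 3.2 in the first image and 4.6 in the second, so they moved 1.4 units further apart.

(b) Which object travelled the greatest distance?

the brown cone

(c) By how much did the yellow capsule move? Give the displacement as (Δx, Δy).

(-0.9, -0.5)

The yellow capsule was at about (3.2, 2.4) and moved to about (2.3, 1.9).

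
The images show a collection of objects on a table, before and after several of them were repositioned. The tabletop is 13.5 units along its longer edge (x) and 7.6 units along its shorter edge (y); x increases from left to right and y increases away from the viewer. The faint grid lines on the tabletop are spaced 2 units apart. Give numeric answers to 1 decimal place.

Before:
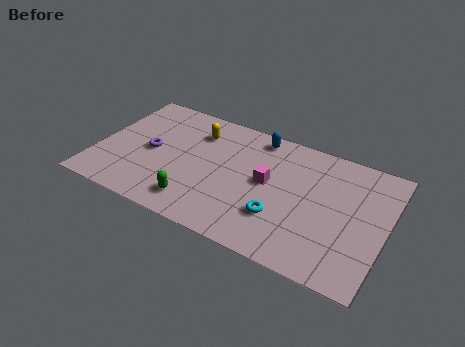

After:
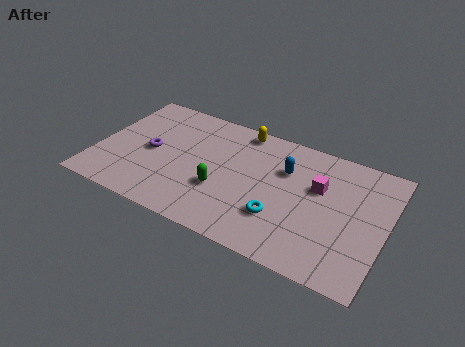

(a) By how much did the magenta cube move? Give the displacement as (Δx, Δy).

(2.3, 0.7)

The magenta cube was at about (8.0, 4.1) and moved to about (10.3, 4.8).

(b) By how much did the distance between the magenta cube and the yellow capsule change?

+0.4

They were about 4.0 units apart before and 4.4 after — 0.4 units further apart.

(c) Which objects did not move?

the purple torus and the cyan torus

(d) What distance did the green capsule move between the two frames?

1.6

The green capsule moved from about (5.0, 1.4) to (6.0, 2.7), a distance of √(1.0² + 1.3²) ≈ 1.6.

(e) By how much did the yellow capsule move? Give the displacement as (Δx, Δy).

(2.0, 1.0)

The yellow capsule started near (4.4, 5.8) and ended near (6.4, 6.8).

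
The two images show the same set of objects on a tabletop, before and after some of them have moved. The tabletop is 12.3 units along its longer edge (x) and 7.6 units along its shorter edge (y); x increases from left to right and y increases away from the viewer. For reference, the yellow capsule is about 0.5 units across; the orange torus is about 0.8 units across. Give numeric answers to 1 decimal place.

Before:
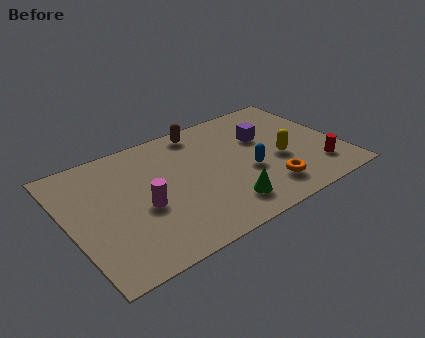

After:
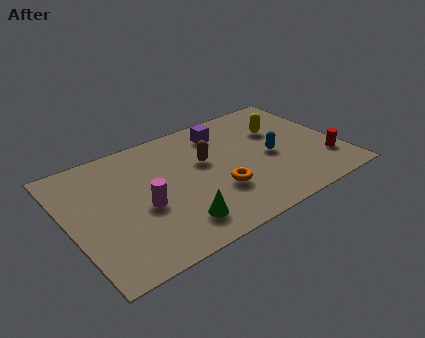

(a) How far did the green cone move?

2.2

The green cone was near (6.6, 1.5) before and (4.4, 1.5) after, so it travelled √(2.2² + 0.0²) ≈ 2.2 units.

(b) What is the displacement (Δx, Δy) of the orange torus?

(-2.1, 0.9)

The orange torus was at about (8.6, 1.6) and moved to about (6.5, 2.5).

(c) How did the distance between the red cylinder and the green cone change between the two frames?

+2.7

The distance was about 4.4 in the first image and 7.1 in the second, so they moved 2.7 units further apart.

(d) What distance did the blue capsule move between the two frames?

1.3

The blue capsule was near (8.0, 3.0) before and (9.2, 3.5) after, so it travelled √(1.2² + 0.5²) ≈ 1.3 units.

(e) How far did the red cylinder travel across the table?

0.6

From (11.0, 1.7) to (11.5, 2.0), the red cylinder covered √(0.5² + 0.3²) ≈ 0.6 units.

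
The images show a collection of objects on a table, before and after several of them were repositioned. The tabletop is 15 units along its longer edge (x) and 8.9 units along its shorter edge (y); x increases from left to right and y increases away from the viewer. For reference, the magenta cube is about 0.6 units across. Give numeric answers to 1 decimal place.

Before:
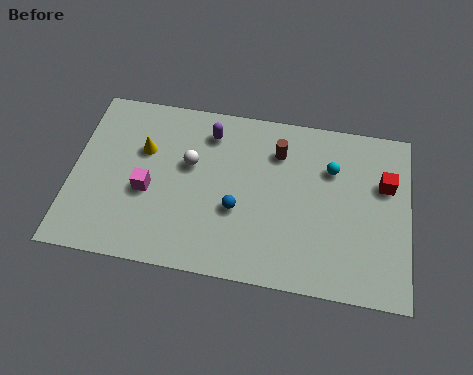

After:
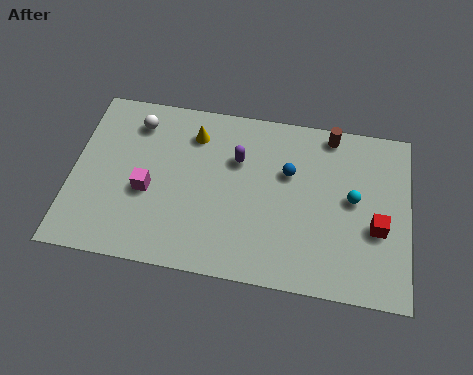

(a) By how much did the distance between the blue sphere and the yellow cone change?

-0.4

The distance was about 4.9 in the first image and 4.5 in the second, so they moved 0.4 units closer together.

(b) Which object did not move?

the magenta cube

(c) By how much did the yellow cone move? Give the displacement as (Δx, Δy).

(2.2, 1.2)

The yellow cone started near (3.1, 5.8) and ended near (5.3, 7.0).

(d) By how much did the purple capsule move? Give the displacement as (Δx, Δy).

(1.3, -1.2)

From the two frames, the purple capsule sits at roughly (6.0, 7.2) before and (7.3, 6.0) after.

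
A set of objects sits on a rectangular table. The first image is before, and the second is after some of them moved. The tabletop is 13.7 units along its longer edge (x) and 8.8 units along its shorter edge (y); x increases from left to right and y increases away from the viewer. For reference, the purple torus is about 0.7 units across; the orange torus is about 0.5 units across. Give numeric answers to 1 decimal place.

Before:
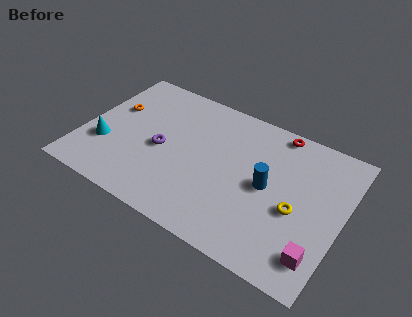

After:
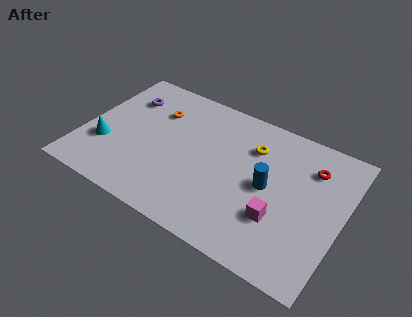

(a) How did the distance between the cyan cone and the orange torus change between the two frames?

+1.4

The distance was about 2.6 in the first image and 4.0 in the second, so they moved 1.4 units further apart.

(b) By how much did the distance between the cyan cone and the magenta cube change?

-2.3

The distance was about 11.6 in the first image and 9.3 in the second, so they moved 2.3 units closer together.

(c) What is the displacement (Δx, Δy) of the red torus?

(2.0, -1.4)

The red torus was at about (9.8, 8.0) and moved to about (11.8, 6.6).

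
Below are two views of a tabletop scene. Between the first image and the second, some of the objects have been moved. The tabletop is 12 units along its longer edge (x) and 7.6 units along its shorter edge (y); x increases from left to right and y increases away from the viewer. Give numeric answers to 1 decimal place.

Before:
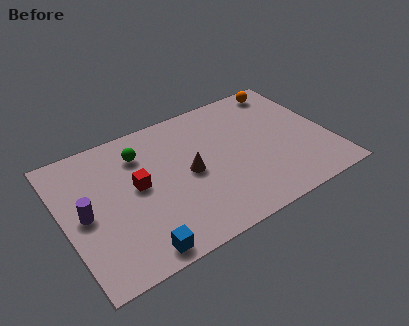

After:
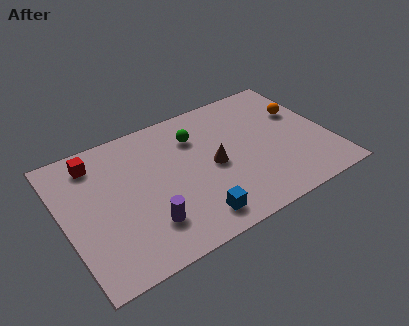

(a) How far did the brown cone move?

1.1

From (5.6, 3.7) to (6.7, 3.6), the brown cone covered √(1.1² + 0.1²) ≈ 1.1 units.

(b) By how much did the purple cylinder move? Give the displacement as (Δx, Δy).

(2.5, -1.8)

From the two frames, the purple cylinder sits at roughly (0.9, 3.7) before and (3.4, 1.9) after.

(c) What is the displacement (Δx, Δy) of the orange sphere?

(0.4, -1.8)

From the two frames, the orange sphere sits at roughly (10.6, 6.7) before and (11.0, 4.9) after.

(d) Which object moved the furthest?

the purple cylinder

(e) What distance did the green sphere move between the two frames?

2.5

From (3.7, 5.8) to (6.2, 5.6), the green sphere covered √(2.5² + 0.2²) ≈ 2.5 units.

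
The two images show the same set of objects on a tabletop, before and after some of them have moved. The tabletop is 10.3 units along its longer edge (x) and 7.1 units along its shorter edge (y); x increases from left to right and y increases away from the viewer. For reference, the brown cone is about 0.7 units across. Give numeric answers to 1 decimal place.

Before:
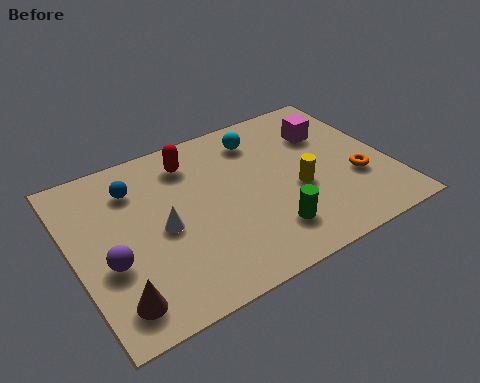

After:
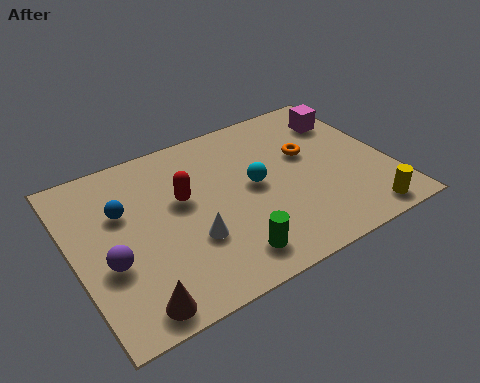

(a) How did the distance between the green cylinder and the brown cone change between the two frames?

-1.9

The distance was about 5.0 in the first image and 3.1 in the second, so they moved 1.9 units closer together.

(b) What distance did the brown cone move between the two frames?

0.6

The brown cone was near (1.0, 1.2) before and (1.5, 0.8) after, so it travelled √(0.5² + 0.4²) ≈ 0.6 units.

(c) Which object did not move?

the purple sphere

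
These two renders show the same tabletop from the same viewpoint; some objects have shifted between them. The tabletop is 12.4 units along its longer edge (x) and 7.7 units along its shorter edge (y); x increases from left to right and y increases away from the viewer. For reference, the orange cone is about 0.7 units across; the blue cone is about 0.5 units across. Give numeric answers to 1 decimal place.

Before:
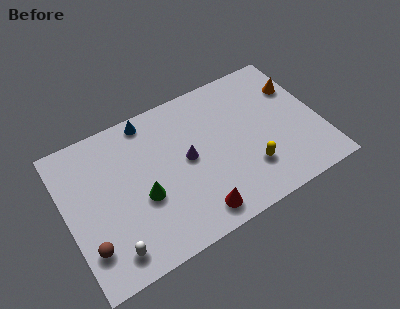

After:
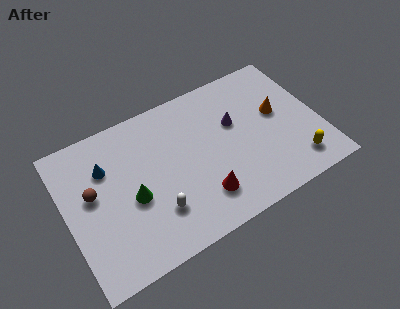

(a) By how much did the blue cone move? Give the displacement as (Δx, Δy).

(-2.3, -1.5)

The blue cone started near (4.4, 6.9) and ended near (2.1, 5.4).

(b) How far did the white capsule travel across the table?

2.5

From (1.8, 1.2) to (4.1, 2.1), the white capsule covered √(2.3² + 0.9²) ≈ 2.5 units.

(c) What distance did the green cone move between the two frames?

0.5

The green cone moved from about (3.6, 3.1) to (3.1, 3.3), a distance of √(0.5² + 0.2²) ≈ 0.5.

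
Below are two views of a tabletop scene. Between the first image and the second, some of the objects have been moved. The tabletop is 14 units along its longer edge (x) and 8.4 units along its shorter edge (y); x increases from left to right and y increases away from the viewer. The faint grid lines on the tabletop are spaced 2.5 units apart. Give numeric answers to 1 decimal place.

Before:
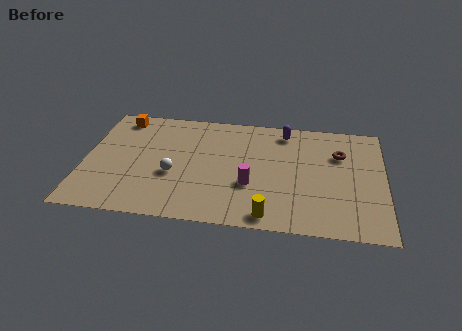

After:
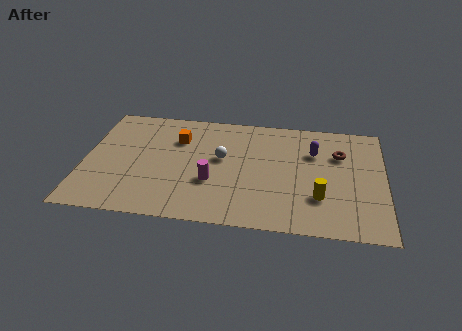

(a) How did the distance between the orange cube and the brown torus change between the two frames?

-2.9

The distance was about 10.5 in the first image and 7.6 in the second, so they moved 2.9 units closer together.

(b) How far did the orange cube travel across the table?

3.1

The orange cube was near (1.5, 7.3) before and (4.3, 6.0) after, so it travelled √(2.8² + 1.3²) ≈ 3.1 units.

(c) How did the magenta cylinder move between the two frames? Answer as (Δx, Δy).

(-1.8, 0.0)

The magenta cylinder started near (7.8, 3.0) and ended near (6.0, 3.0).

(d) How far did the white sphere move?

2.7

The white sphere was near (4.2, 3.3) before and (6.4, 4.8) after, so it travelled √(2.2² + 1.5²) ≈ 2.7 units.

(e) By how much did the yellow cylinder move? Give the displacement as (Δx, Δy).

(2.3, 1.6)

From the two frames, the yellow cylinder sits at roughly (8.7, 0.9) before and (11.0, 2.5) after.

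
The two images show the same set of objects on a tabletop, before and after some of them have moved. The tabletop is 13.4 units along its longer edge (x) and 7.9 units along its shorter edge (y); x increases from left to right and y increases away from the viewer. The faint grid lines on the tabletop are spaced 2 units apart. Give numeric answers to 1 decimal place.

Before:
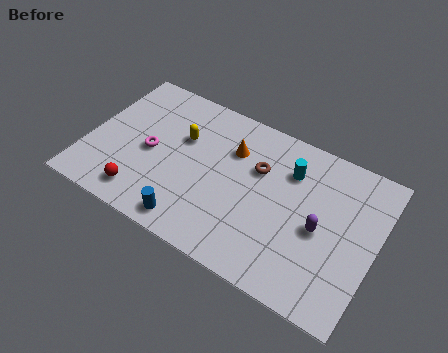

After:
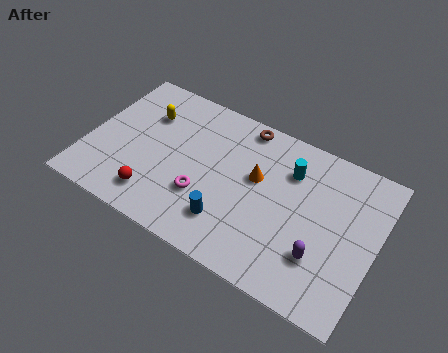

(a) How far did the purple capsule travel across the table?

1.3

The purple capsule moved from about (10.9, 3.6) to (11.1, 2.3), a distance of √(0.2² + 1.3²) ≈ 1.3.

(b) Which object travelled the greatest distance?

the magenta torus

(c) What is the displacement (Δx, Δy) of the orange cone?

(1.3, -0.9)

The orange cone was at about (6.5, 5.6) and moved to about (7.8, 4.7).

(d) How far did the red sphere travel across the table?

0.6

The red sphere moved from about (2.9, 1.3) to (3.5, 1.5), a distance of √(0.6² + 0.2²) ≈ 0.6.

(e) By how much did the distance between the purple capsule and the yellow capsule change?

+2.4

The distance was about 6.9 in the first image and 9.3 in the second, so they moved 2.4 units further apart.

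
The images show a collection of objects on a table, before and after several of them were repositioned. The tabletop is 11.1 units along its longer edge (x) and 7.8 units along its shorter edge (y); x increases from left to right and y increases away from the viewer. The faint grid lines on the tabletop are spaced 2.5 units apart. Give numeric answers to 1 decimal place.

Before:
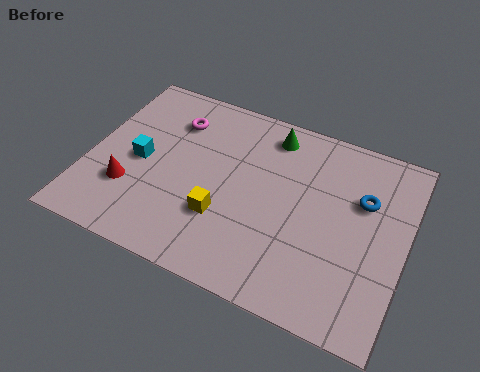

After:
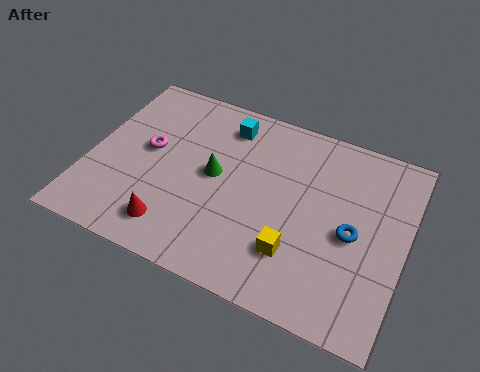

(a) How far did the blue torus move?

1.5

The blue torus was near (9.5, 5.1) before and (9.3, 3.6) after, so it travelled √(0.2² + 1.5²) ≈ 1.5 units.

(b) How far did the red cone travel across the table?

2.0

The red cone moved from about (1.6, 2.4) to (3.3, 1.4), a distance of √(1.7² + 1.0²) ≈ 2.0.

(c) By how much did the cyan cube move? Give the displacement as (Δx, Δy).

(2.7, 2.7)

The cyan cube started near (1.8, 3.7) and ended near (4.5, 6.4).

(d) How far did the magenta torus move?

1.7

The magenta torus moved from about (2.7, 5.9) to (2.0, 4.3), a distance of √(0.7² + 1.6²) ≈ 1.7.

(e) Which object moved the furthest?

the cyan cube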